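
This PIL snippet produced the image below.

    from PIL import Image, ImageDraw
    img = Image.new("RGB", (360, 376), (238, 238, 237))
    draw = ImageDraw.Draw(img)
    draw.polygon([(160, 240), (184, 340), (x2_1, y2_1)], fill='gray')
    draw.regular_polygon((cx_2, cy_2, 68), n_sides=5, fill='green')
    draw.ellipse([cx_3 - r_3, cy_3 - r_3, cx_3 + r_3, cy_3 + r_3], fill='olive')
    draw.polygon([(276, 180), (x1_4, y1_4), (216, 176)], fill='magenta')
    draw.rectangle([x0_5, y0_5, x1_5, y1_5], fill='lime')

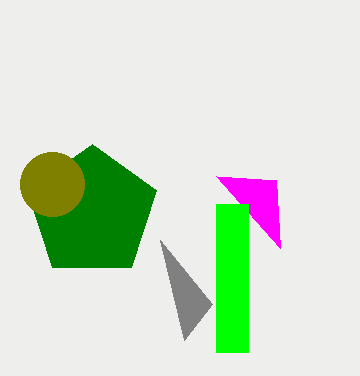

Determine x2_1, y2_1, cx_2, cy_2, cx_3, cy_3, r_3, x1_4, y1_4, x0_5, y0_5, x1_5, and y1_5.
x2_1 = 212, y2_1 = 304, cx_2 = 92, cy_2 = 212, cx_3 = 52, cy_3 = 184, r_3 = 32, x1_4 = 280, y1_4 = 248, x0_5 = 216, y0_5 = 204, x1_5 = 248, y1_5 = 352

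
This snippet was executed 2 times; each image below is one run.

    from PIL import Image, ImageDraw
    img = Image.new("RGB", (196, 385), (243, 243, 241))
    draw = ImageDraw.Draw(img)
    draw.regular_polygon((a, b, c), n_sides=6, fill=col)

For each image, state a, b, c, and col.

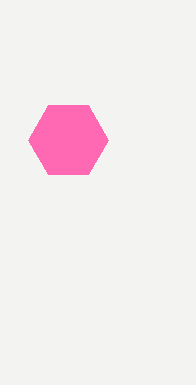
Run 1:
a = 68; b = 140; c = 40; col = 'hotpink'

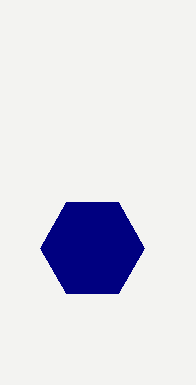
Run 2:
a = 92, b = 248, c = 52, col = 'navy'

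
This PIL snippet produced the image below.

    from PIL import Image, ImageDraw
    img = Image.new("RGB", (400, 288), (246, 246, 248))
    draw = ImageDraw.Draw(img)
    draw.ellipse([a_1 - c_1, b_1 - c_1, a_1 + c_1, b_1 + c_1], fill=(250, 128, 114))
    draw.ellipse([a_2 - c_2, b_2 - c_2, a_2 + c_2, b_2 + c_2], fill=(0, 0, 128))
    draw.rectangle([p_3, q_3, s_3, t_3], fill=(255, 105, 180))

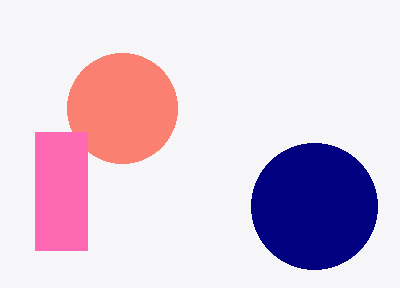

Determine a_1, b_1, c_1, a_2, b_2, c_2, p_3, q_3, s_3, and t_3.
a_1 = 122
b_1 = 108
c_1 = 55
a_2 = 314
b_2 = 206
c_2 = 63
p_3 = 35
q_3 = 132
s_3 = 87
t_3 = 250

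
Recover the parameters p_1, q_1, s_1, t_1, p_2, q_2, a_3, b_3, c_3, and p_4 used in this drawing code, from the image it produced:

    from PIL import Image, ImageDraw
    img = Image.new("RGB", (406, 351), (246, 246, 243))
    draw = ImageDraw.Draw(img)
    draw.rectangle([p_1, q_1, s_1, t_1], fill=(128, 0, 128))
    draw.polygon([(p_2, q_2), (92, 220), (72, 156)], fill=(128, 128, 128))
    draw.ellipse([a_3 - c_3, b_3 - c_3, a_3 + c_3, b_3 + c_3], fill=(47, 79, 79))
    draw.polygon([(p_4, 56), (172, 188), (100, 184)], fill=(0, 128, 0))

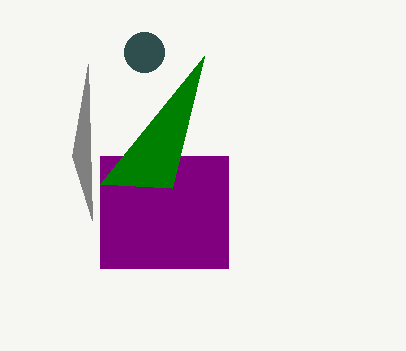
p_1 = 100
q_1 = 156
s_1 = 228
t_1 = 268
p_2 = 88
q_2 = 64
a_3 = 144
b_3 = 52
c_3 = 20
p_4 = 204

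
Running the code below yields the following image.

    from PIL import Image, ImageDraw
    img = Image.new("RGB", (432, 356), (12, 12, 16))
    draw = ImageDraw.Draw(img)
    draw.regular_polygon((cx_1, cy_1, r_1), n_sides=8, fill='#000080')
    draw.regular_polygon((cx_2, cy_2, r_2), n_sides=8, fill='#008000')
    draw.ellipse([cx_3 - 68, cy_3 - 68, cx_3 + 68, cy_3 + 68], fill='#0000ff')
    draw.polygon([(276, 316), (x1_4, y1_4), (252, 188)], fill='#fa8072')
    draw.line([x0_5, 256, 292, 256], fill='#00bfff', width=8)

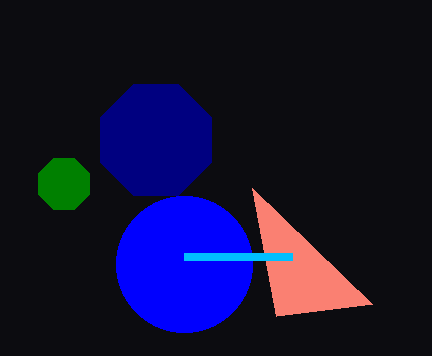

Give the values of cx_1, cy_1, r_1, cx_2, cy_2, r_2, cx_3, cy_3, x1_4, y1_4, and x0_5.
cx_1 = 156; cy_1 = 140; r_1 = 60; cx_2 = 64; cy_2 = 184; r_2 = 28; cx_3 = 184; cy_3 = 264; x1_4 = 372; y1_4 = 304; x0_5 = 184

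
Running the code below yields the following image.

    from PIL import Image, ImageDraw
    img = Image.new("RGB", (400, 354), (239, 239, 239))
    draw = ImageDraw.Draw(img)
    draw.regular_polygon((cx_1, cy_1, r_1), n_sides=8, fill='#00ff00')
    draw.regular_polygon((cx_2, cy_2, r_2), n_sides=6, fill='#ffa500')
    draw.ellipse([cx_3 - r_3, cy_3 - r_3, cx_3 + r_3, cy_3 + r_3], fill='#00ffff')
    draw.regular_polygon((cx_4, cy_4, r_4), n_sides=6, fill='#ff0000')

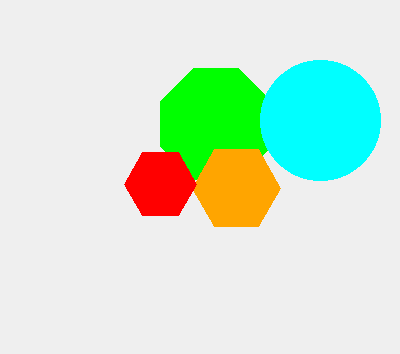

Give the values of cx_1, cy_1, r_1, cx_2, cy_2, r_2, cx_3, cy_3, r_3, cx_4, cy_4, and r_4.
cx_1 = 216, cy_1 = 124, r_1 = 60, cx_2 = 236, cy_2 = 188, r_2 = 44, cx_3 = 320, cy_3 = 120, r_3 = 60, cx_4 = 160, cy_4 = 184, r_4 = 36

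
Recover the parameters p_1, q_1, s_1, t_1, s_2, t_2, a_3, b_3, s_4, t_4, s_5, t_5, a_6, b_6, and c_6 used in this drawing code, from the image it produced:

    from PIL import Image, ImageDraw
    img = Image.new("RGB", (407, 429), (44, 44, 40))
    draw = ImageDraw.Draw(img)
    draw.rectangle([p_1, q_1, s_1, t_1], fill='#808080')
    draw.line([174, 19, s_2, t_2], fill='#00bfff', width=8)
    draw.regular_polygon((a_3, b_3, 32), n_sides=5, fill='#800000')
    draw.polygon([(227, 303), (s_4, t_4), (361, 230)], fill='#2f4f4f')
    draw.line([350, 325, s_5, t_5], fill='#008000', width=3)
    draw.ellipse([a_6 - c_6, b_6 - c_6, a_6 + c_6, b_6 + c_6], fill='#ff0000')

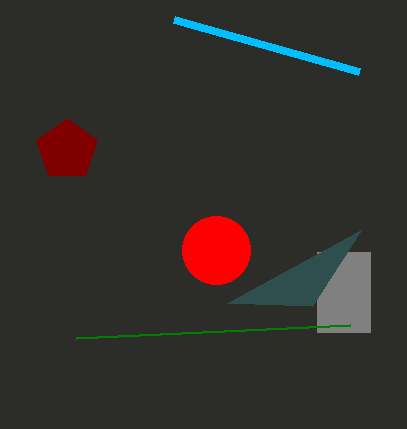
p_1 = 317, q_1 = 252, s_1 = 370, t_1 = 332, s_2 = 359, t_2 = 71, a_3 = 67, b_3 = 150, s_4 = 312, t_4 = 306, s_5 = 76, t_5 = 338, a_6 = 216, b_6 = 250, c_6 = 34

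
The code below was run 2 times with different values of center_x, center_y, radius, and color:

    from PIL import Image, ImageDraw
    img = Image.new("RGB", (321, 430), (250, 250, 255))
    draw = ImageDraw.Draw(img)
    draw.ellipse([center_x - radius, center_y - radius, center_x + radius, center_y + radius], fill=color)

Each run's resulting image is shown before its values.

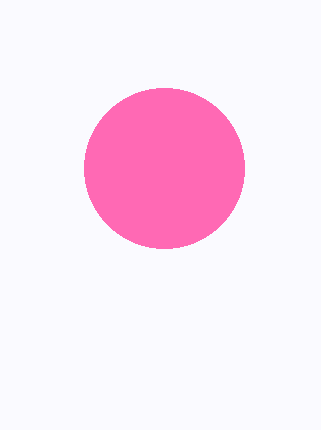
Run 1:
center_x = 164; center_y = 168; radius = 80; color = 'hotpink'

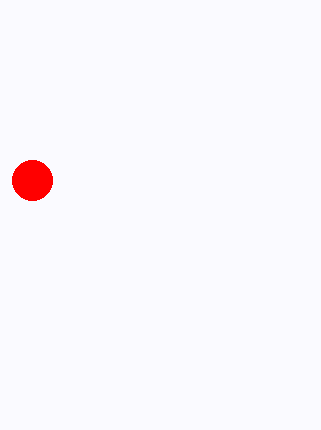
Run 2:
center_x = 32
center_y = 180
radius = 20
color = 'red'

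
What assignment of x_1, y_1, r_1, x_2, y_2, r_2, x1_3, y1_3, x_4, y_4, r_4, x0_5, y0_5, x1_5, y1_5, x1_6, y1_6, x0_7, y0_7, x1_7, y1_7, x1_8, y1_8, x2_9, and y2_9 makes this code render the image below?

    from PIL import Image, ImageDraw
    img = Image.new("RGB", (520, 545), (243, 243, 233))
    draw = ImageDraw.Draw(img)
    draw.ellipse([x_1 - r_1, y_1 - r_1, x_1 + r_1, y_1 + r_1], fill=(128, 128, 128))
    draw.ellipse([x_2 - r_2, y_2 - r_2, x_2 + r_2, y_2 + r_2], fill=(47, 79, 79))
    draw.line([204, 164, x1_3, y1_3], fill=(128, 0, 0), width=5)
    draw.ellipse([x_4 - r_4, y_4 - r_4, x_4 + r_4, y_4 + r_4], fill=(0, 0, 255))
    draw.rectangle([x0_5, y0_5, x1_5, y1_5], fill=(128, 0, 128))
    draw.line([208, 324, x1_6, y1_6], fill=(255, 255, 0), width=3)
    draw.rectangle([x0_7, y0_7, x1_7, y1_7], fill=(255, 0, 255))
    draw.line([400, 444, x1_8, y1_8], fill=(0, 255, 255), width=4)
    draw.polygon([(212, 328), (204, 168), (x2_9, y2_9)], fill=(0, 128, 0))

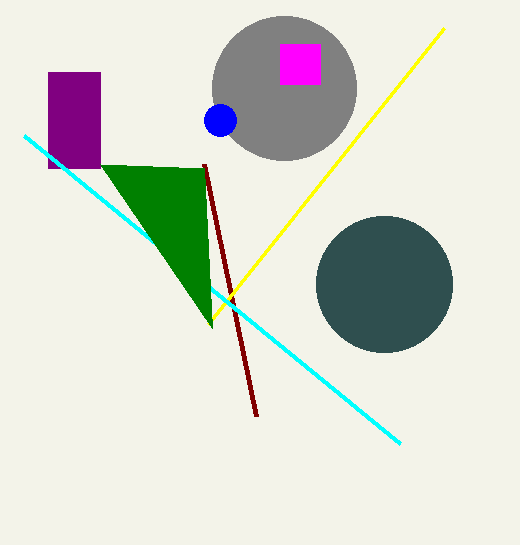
x_1 = 284; y_1 = 88; r_1 = 72; x_2 = 384; y_2 = 284; r_2 = 68; x1_3 = 256; y1_3 = 416; x_4 = 220; y_4 = 120; r_4 = 16; x0_5 = 48; y0_5 = 72; x1_5 = 100; y1_5 = 168; x1_6 = 444; y1_6 = 28; x0_7 = 280; y0_7 = 44; x1_7 = 320; y1_7 = 84; x1_8 = 24; y1_8 = 136; x2_9 = 100; y2_9 = 164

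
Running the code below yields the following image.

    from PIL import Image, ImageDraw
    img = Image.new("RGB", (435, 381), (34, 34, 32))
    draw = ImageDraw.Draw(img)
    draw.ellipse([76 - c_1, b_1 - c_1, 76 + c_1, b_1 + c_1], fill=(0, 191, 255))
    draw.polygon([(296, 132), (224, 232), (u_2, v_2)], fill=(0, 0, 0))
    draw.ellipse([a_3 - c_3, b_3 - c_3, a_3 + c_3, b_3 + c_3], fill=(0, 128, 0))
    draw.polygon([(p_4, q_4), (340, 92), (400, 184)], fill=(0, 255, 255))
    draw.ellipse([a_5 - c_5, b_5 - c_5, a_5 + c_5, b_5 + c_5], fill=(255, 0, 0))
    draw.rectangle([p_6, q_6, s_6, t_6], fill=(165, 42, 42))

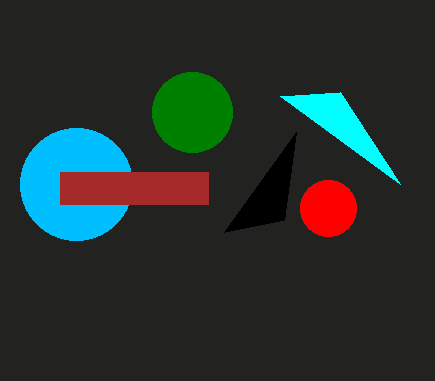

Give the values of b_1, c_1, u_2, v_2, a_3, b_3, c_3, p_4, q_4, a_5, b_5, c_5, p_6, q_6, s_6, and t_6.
b_1 = 184
c_1 = 56
u_2 = 284
v_2 = 220
a_3 = 192
b_3 = 112
c_3 = 40
p_4 = 280
q_4 = 96
a_5 = 328
b_5 = 208
c_5 = 28
p_6 = 60
q_6 = 172
s_6 = 208
t_6 = 204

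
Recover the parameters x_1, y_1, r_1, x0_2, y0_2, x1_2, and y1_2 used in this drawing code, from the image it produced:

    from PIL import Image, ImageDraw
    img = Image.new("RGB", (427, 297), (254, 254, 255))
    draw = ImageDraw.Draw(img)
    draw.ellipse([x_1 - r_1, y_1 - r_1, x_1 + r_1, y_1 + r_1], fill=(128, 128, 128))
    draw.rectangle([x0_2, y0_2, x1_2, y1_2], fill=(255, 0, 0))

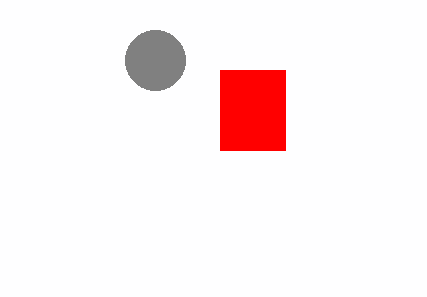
x_1 = 155, y_1 = 60, r_1 = 30, x0_2 = 220, y0_2 = 70, x1_2 = 285, y1_2 = 150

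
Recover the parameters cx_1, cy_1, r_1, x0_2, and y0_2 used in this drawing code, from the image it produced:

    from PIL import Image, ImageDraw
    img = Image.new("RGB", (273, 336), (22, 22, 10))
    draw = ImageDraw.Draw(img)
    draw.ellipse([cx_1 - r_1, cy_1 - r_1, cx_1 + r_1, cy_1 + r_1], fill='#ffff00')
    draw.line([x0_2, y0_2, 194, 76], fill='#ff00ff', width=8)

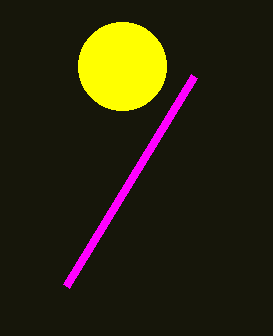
cx_1 = 122; cy_1 = 66; r_1 = 44; x0_2 = 66; y0_2 = 286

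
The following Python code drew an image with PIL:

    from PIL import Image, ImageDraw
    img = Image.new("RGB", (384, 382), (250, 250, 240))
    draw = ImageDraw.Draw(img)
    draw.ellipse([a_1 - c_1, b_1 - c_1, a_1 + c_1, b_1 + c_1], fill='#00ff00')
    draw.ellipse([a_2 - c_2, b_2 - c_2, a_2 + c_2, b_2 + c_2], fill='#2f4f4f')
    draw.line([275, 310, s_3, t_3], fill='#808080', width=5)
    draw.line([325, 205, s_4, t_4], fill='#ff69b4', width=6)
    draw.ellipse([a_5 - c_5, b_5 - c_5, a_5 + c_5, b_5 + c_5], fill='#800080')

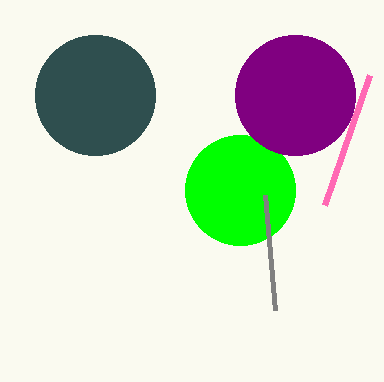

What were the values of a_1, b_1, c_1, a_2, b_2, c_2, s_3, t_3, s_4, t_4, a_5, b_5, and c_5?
a_1 = 240
b_1 = 190
c_1 = 55
a_2 = 95
b_2 = 95
c_2 = 60
s_3 = 265
t_3 = 195
s_4 = 370
t_4 = 75
a_5 = 295
b_5 = 95
c_5 = 60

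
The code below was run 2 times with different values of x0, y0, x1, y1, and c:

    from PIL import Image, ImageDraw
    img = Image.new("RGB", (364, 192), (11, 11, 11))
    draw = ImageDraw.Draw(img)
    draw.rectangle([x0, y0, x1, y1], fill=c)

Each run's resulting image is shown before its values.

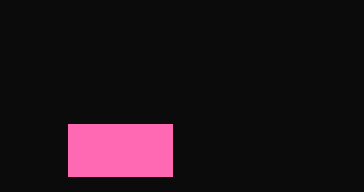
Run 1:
x0 = 68
y0 = 124
x1 = 172
y1 = 176
c = 'hotpink'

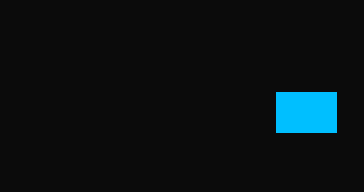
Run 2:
x0 = 276
y0 = 92
x1 = 336
y1 = 132
c = 'deepskyblue'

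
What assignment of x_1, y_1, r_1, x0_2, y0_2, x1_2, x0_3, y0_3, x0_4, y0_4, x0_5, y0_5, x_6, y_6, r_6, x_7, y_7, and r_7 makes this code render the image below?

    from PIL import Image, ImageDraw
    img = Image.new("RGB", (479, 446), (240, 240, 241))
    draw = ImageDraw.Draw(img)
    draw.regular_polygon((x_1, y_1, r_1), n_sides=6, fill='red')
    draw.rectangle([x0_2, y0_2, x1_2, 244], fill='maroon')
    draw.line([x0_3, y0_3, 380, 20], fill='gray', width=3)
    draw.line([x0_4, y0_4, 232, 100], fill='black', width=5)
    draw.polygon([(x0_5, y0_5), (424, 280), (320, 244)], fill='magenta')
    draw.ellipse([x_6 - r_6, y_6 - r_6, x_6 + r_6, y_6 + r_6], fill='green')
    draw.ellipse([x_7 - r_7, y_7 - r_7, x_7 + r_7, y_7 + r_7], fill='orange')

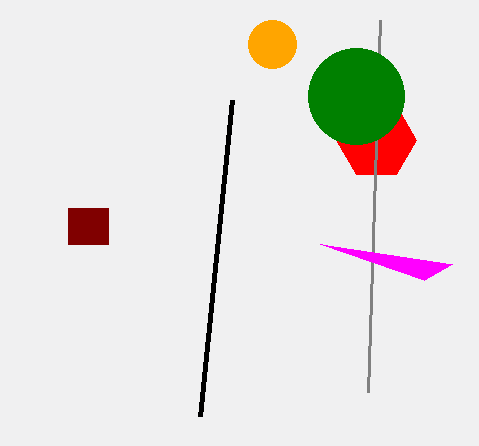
x_1 = 376, y_1 = 140, r_1 = 40, x0_2 = 68, y0_2 = 208, x1_2 = 108, x0_3 = 368, y0_3 = 392, x0_4 = 200, y0_4 = 416, x0_5 = 452, y0_5 = 264, x_6 = 356, y_6 = 96, r_6 = 48, x_7 = 272, y_7 = 44, r_7 = 24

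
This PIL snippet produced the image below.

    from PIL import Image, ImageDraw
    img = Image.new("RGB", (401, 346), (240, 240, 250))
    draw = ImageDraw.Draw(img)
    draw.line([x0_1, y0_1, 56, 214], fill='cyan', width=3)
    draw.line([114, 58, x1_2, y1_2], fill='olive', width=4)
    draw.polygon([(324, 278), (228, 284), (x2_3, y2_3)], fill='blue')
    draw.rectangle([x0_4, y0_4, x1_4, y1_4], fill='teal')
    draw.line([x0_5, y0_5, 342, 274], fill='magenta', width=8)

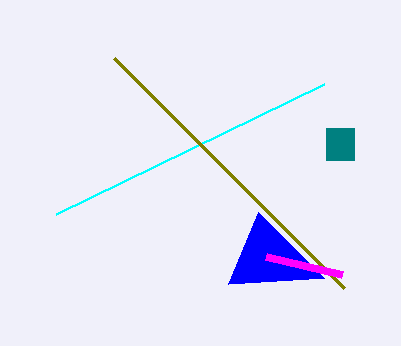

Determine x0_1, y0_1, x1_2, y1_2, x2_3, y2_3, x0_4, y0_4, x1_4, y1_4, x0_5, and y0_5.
x0_1 = 324
y0_1 = 84
x1_2 = 344
y1_2 = 288
x2_3 = 258
y2_3 = 212
x0_4 = 326
y0_4 = 128
x1_4 = 354
y1_4 = 160
x0_5 = 266
y0_5 = 256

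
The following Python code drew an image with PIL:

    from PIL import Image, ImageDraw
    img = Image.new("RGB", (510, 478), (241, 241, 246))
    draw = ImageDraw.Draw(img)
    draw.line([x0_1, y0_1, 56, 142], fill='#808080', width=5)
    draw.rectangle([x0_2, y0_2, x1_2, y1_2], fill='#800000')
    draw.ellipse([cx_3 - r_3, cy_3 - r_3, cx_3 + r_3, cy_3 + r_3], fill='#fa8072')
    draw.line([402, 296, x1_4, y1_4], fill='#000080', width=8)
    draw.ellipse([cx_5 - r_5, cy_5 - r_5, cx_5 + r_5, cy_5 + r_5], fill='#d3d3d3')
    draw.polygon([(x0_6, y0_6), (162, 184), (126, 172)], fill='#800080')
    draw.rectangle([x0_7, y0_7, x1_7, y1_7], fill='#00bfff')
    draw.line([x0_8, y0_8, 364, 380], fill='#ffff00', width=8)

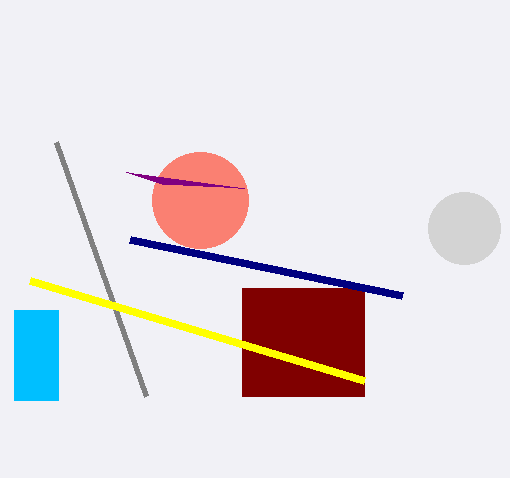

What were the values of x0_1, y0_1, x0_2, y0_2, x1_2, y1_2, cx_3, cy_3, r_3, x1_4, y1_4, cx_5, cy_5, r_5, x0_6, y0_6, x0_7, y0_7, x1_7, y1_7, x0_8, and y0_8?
x0_1 = 146; y0_1 = 396; x0_2 = 242; y0_2 = 288; x1_2 = 364; y1_2 = 396; cx_3 = 200; cy_3 = 200; r_3 = 48; x1_4 = 130; y1_4 = 240; cx_5 = 464; cy_5 = 228; r_5 = 36; x0_6 = 244; y0_6 = 188; x0_7 = 14; y0_7 = 310; x1_7 = 58; y1_7 = 400; x0_8 = 30; y0_8 = 280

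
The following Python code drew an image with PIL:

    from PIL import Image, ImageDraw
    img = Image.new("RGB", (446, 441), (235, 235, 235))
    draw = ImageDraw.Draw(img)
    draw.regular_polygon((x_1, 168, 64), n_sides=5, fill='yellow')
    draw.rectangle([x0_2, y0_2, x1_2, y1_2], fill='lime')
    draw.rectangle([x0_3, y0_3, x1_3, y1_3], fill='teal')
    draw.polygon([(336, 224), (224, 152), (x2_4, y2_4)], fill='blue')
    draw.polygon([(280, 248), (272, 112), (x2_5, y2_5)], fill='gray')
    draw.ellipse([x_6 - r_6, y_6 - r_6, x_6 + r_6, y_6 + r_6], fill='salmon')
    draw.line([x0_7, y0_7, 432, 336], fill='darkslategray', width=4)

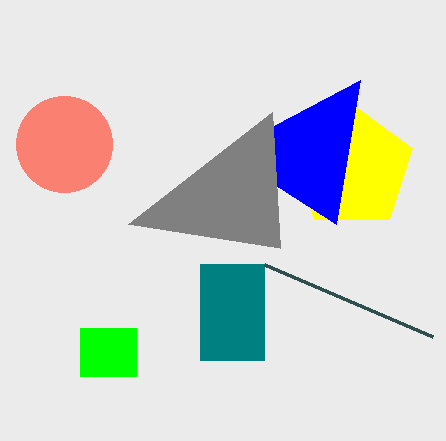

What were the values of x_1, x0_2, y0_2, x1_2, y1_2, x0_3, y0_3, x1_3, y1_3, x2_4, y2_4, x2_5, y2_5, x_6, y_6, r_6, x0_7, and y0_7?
x_1 = 352; x0_2 = 80; y0_2 = 328; x1_2 = 136; y1_2 = 376; x0_3 = 200; y0_3 = 264; x1_3 = 264; y1_3 = 360; x2_4 = 360; y2_4 = 80; x2_5 = 128; y2_5 = 224; x_6 = 64; y_6 = 144; r_6 = 48; x0_7 = 264; y0_7 = 264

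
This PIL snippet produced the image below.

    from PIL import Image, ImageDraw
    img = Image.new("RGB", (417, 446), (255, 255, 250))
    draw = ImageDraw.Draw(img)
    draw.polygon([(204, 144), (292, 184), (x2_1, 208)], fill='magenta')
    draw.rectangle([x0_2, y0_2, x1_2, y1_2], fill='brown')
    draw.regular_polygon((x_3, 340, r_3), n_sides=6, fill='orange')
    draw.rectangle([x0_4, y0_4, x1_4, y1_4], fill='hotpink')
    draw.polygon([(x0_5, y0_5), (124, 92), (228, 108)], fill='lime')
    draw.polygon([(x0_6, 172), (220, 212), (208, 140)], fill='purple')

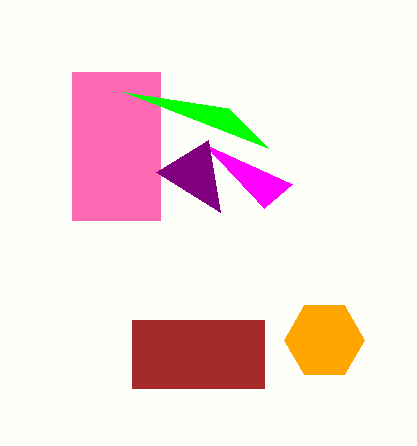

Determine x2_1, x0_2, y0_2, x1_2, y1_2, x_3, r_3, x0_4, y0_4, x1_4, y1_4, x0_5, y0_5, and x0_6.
x2_1 = 264; x0_2 = 132; y0_2 = 320; x1_2 = 264; y1_2 = 388; x_3 = 324; r_3 = 40; x0_4 = 72; y0_4 = 72; x1_4 = 160; y1_4 = 220; x0_5 = 268; y0_5 = 148; x0_6 = 156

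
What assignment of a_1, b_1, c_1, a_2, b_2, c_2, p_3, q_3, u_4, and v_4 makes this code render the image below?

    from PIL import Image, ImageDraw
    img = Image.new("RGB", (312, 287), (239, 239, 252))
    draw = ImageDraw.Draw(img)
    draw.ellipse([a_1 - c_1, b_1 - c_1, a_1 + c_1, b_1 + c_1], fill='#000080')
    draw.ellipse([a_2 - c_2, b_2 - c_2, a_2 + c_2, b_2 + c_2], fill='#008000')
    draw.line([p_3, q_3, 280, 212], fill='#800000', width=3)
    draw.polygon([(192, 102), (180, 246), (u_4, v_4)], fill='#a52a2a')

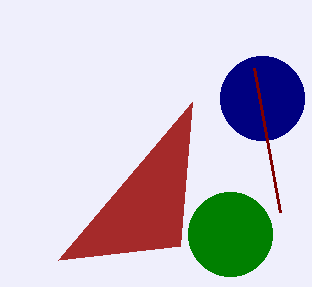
a_1 = 262; b_1 = 98; c_1 = 42; a_2 = 230; b_2 = 234; c_2 = 42; p_3 = 254; q_3 = 68; u_4 = 58; v_4 = 260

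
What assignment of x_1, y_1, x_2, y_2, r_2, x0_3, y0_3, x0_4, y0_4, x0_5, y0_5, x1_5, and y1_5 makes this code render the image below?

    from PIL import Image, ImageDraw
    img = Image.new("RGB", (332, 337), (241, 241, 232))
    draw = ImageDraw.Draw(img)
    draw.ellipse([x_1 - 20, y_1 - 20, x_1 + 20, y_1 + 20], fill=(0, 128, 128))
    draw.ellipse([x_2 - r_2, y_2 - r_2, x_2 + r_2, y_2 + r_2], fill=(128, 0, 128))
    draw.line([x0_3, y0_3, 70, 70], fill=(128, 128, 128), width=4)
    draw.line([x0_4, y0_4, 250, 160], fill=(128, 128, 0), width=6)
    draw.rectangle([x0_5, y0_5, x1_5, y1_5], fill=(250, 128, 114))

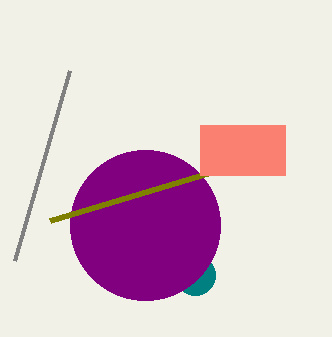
x_1 = 195, y_1 = 275, x_2 = 145, y_2 = 225, r_2 = 75, x0_3 = 15, y0_3 = 260, x0_4 = 50, y0_4 = 220, x0_5 = 200, y0_5 = 125, x1_5 = 285, y1_5 = 175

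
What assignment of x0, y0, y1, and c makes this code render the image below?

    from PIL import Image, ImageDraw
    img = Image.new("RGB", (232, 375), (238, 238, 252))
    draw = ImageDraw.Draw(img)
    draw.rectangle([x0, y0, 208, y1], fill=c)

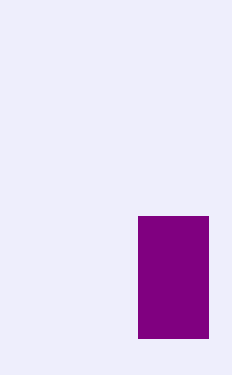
x0 = 138
y0 = 216
y1 = 338
c = 'purple'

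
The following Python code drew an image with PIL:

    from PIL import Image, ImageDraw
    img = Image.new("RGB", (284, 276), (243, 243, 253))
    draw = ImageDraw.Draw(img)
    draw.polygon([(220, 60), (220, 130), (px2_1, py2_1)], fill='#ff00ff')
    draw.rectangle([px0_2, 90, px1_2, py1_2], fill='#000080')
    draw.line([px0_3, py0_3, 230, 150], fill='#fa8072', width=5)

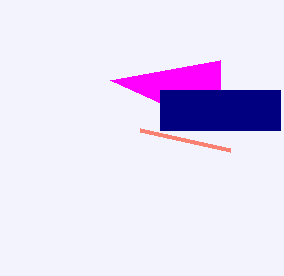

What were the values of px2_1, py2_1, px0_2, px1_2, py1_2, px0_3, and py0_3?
px2_1 = 110
py2_1 = 80
px0_2 = 160
px1_2 = 280
py1_2 = 130
px0_3 = 140
py0_3 = 130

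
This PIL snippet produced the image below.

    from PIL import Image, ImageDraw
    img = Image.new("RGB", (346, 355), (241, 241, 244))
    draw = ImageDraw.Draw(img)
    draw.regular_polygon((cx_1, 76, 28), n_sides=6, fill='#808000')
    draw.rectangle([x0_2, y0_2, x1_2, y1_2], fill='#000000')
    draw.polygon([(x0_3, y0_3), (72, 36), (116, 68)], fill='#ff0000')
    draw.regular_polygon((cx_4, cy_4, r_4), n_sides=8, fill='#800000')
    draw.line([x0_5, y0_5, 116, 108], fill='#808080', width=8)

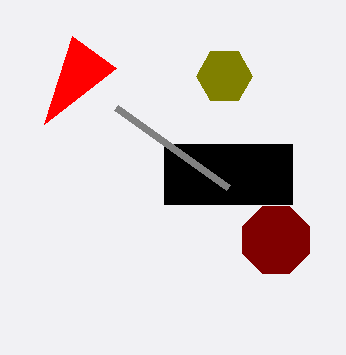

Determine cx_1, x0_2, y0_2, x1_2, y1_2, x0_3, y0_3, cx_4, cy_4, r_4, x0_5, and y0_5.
cx_1 = 224; x0_2 = 164; y0_2 = 144; x1_2 = 292; y1_2 = 204; x0_3 = 44; y0_3 = 124; cx_4 = 276; cy_4 = 240; r_4 = 36; x0_5 = 228; y0_5 = 188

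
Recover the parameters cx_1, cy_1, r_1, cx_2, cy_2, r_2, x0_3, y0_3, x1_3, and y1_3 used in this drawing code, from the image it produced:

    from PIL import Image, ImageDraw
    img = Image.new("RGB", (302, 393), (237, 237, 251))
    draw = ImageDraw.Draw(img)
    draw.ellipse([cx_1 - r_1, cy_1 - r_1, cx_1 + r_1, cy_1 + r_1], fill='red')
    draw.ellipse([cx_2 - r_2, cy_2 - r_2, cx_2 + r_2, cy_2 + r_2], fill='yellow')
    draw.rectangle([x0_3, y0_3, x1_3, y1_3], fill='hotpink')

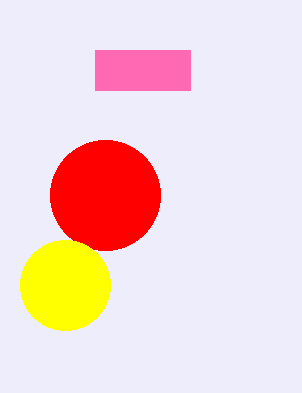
cx_1 = 105
cy_1 = 195
r_1 = 55
cx_2 = 65
cy_2 = 285
r_2 = 45
x0_3 = 95
y0_3 = 50
x1_3 = 190
y1_3 = 90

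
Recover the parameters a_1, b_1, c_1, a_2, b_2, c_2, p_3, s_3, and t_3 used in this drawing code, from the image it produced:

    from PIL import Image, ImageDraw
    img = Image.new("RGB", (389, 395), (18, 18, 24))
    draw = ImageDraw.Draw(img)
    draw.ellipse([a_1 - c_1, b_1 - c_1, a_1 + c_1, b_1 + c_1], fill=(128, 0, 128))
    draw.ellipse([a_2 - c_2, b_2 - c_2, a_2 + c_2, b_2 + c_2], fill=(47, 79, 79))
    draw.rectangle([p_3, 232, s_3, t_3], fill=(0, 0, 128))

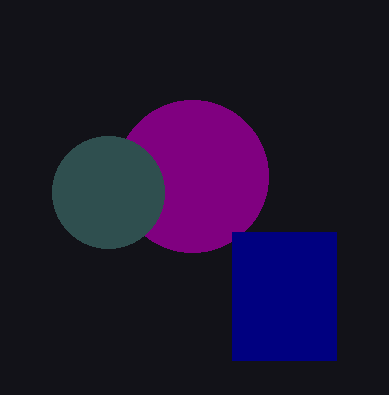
a_1 = 192; b_1 = 176; c_1 = 76; a_2 = 108; b_2 = 192; c_2 = 56; p_3 = 232; s_3 = 336; t_3 = 360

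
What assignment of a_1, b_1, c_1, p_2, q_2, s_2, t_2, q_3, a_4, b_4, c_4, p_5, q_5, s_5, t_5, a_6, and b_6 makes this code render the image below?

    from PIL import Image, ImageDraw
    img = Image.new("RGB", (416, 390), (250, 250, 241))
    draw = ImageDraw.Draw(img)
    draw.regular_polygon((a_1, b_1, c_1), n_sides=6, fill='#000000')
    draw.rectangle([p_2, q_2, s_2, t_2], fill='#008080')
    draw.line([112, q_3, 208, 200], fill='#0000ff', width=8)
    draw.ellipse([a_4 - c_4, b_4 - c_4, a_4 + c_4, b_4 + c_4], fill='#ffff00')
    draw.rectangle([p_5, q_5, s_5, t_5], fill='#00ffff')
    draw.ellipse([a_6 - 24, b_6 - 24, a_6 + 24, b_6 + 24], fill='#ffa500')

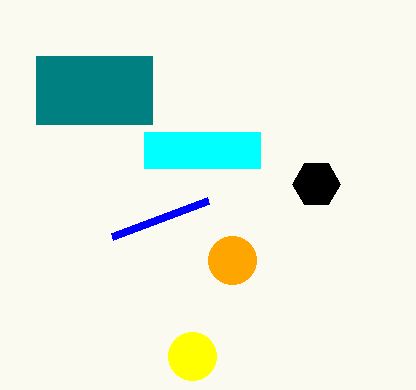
a_1 = 316
b_1 = 184
c_1 = 24
p_2 = 36
q_2 = 56
s_2 = 152
t_2 = 124
q_3 = 236
a_4 = 192
b_4 = 356
c_4 = 24
p_5 = 144
q_5 = 132
s_5 = 260
t_5 = 168
a_6 = 232
b_6 = 260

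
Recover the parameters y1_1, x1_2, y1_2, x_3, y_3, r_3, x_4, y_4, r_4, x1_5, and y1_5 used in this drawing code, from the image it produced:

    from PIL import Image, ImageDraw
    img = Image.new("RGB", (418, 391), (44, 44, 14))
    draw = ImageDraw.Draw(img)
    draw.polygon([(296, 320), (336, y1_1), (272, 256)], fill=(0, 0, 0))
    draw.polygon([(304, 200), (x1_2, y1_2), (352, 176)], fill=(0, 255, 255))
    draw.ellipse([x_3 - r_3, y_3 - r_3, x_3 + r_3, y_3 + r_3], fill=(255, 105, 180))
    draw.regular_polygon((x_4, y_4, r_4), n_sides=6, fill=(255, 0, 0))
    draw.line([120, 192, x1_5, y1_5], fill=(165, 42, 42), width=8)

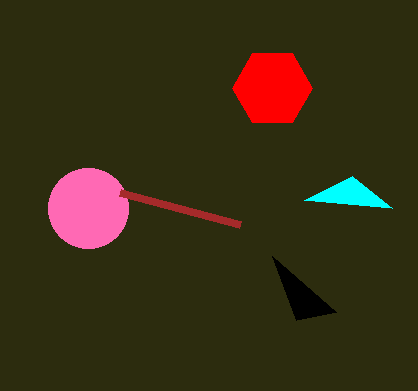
y1_1 = 312, x1_2 = 392, y1_2 = 208, x_3 = 88, y_3 = 208, r_3 = 40, x_4 = 272, y_4 = 88, r_4 = 40, x1_5 = 240, y1_5 = 224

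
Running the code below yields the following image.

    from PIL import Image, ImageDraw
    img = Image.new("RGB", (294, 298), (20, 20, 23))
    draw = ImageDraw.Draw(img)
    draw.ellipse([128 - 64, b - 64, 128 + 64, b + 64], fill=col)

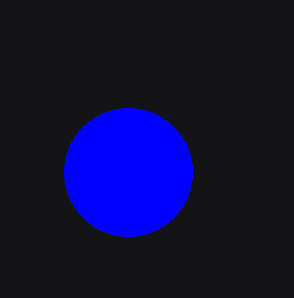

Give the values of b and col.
b = 172, col = 'blue'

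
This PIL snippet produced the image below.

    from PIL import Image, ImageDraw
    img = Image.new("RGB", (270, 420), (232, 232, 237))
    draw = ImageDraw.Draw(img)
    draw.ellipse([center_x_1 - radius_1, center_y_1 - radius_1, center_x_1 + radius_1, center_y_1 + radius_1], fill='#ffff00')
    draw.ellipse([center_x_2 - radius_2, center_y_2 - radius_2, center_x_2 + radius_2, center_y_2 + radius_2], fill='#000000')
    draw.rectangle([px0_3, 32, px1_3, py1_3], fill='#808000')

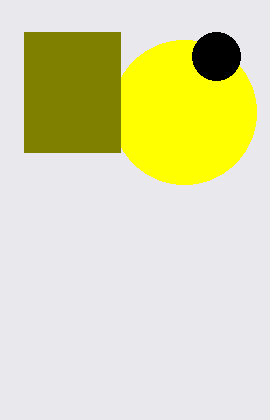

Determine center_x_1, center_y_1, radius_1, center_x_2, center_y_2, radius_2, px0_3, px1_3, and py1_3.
center_x_1 = 184
center_y_1 = 112
radius_1 = 72
center_x_2 = 216
center_y_2 = 56
radius_2 = 24
px0_3 = 24
px1_3 = 120
py1_3 = 152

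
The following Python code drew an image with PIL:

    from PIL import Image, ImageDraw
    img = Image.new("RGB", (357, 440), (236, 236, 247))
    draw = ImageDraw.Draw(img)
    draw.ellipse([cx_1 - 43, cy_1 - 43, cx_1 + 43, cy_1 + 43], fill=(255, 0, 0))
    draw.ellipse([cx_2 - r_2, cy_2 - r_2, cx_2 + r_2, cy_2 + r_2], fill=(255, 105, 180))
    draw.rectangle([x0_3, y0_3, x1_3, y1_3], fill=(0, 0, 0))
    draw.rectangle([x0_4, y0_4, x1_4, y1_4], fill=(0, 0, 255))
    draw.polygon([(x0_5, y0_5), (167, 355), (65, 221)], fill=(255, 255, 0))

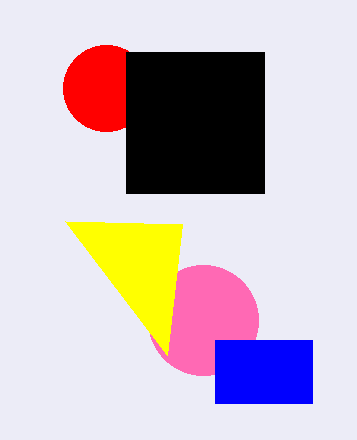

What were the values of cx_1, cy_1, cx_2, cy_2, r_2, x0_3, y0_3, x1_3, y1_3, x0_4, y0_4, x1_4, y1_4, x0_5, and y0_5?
cx_1 = 106
cy_1 = 88
cx_2 = 203
cy_2 = 320
r_2 = 55
x0_3 = 126
y0_3 = 52
x1_3 = 264
y1_3 = 193
x0_4 = 215
y0_4 = 340
x1_4 = 312
y1_4 = 403
x0_5 = 182
y0_5 = 224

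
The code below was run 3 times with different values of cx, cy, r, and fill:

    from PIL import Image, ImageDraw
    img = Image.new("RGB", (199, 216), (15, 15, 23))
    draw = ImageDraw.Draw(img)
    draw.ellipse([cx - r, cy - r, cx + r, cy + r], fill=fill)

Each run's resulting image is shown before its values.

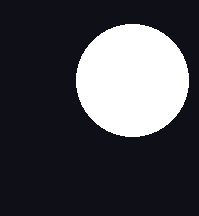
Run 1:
cx = 132
cy = 80
r = 56
fill = 'white'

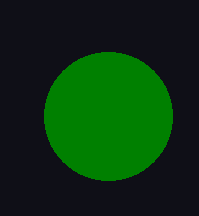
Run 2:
cx = 108
cy = 116
r = 64
fill = 'green'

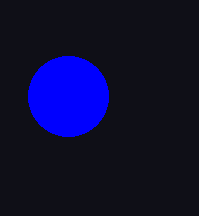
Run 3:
cx = 68, cy = 96, r = 40, fill = 'blue'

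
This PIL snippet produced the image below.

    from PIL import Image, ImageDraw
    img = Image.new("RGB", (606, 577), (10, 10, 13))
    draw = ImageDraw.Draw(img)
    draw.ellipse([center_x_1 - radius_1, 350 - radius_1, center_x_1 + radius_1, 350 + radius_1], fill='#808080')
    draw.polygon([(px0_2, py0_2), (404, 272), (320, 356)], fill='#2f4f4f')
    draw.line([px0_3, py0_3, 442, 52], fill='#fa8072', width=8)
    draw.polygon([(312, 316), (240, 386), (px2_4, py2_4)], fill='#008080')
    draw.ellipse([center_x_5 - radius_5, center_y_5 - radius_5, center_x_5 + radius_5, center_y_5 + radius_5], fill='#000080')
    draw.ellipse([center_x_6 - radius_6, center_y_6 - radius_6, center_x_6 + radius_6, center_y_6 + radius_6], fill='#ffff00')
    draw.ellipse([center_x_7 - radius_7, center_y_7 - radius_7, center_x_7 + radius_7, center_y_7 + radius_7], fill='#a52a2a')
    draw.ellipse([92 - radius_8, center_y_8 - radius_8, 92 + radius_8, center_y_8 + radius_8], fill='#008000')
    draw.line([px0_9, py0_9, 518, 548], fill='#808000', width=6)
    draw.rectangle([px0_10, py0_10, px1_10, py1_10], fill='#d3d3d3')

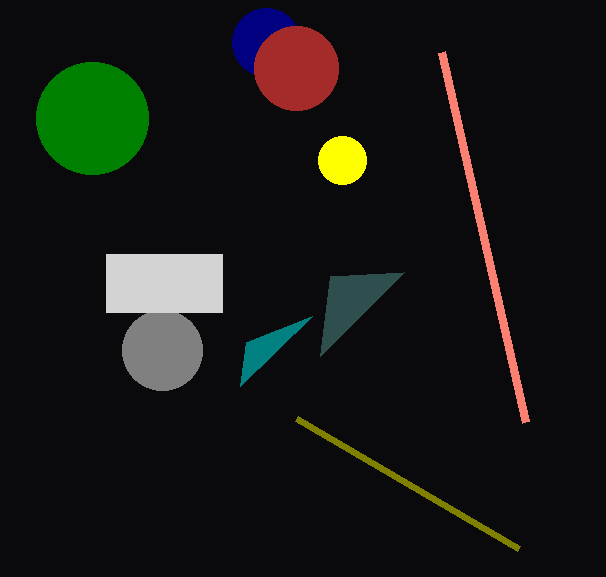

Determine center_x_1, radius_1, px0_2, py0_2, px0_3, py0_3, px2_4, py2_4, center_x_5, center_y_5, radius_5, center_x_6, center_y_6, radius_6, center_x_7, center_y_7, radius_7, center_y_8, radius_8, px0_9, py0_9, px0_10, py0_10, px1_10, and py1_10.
center_x_1 = 162; radius_1 = 40; px0_2 = 330; py0_2 = 276; px0_3 = 526; py0_3 = 422; px2_4 = 246; py2_4 = 342; center_x_5 = 266; center_y_5 = 42; radius_5 = 34; center_x_6 = 342; center_y_6 = 160; radius_6 = 24; center_x_7 = 296; center_y_7 = 68; radius_7 = 42; center_y_8 = 118; radius_8 = 56; px0_9 = 296; py0_9 = 418; px0_10 = 106; py0_10 = 254; px1_10 = 222; py1_10 = 312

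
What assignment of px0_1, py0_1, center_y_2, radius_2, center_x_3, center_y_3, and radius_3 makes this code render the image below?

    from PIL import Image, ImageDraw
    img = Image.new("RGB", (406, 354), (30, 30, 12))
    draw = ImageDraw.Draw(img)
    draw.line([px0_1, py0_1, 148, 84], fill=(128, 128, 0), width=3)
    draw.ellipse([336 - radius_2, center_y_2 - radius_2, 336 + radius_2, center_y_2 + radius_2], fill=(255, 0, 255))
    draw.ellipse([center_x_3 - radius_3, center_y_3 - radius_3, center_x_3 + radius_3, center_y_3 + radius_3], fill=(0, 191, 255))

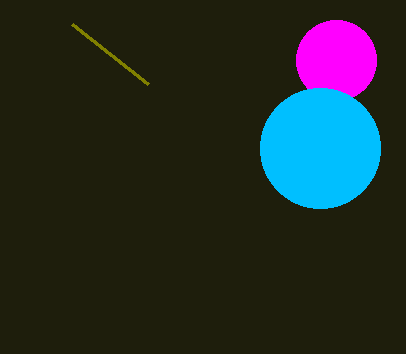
px0_1 = 72
py0_1 = 24
center_y_2 = 60
radius_2 = 40
center_x_3 = 320
center_y_3 = 148
radius_3 = 60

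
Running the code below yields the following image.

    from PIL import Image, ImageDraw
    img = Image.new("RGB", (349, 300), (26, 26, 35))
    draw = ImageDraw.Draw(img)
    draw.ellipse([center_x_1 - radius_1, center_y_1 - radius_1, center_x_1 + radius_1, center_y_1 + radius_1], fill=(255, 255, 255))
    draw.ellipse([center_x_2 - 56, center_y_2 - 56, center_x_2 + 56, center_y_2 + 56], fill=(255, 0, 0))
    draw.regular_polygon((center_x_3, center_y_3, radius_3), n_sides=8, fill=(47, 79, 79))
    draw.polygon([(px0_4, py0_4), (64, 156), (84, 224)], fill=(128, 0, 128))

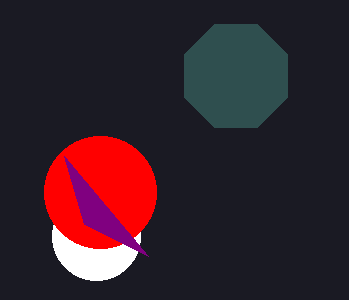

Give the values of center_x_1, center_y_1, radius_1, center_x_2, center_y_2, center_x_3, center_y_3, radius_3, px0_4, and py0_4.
center_x_1 = 96; center_y_1 = 236; radius_1 = 44; center_x_2 = 100; center_y_2 = 192; center_x_3 = 236; center_y_3 = 76; radius_3 = 56; px0_4 = 148; py0_4 = 256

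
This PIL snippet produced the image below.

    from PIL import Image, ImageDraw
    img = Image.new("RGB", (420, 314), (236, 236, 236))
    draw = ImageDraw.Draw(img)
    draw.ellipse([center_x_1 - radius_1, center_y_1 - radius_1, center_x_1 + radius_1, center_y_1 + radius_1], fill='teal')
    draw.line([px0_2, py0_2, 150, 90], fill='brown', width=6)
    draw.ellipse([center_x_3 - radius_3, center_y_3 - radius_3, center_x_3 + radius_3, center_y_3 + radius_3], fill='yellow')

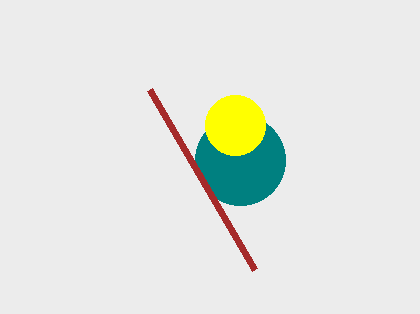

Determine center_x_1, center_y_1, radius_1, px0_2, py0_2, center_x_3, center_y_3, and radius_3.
center_x_1 = 240
center_y_1 = 160
radius_1 = 45
px0_2 = 255
py0_2 = 270
center_x_3 = 235
center_y_3 = 125
radius_3 = 30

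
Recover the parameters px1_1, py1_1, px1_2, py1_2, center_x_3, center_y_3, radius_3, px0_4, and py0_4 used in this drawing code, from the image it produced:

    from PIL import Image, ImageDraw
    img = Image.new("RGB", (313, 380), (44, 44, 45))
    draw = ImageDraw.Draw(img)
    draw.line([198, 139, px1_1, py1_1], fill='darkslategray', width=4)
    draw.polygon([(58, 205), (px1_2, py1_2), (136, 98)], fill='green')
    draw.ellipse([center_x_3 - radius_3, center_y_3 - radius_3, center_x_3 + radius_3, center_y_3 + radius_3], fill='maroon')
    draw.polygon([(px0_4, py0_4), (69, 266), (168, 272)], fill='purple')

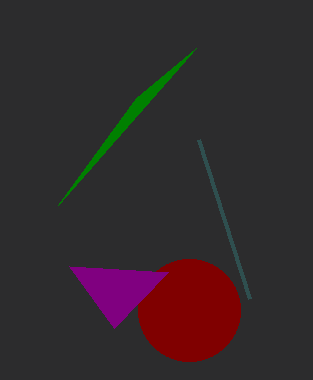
px1_1 = 249; py1_1 = 298; px1_2 = 196; py1_2 = 48; center_x_3 = 189; center_y_3 = 310; radius_3 = 51; px0_4 = 114; py0_4 = 328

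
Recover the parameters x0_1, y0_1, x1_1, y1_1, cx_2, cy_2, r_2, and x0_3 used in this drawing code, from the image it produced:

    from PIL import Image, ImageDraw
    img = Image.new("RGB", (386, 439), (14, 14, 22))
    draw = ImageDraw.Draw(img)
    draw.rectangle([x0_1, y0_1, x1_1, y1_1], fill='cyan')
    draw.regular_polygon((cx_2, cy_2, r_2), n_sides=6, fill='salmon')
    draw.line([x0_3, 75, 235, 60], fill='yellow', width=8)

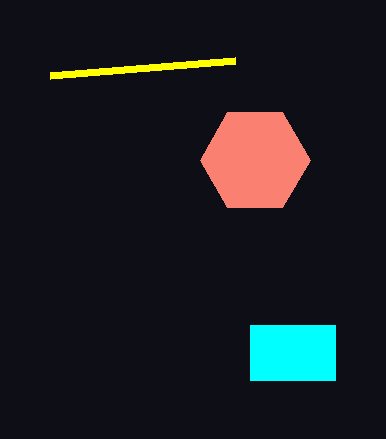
x0_1 = 250
y0_1 = 325
x1_1 = 335
y1_1 = 380
cx_2 = 255
cy_2 = 160
r_2 = 55
x0_3 = 50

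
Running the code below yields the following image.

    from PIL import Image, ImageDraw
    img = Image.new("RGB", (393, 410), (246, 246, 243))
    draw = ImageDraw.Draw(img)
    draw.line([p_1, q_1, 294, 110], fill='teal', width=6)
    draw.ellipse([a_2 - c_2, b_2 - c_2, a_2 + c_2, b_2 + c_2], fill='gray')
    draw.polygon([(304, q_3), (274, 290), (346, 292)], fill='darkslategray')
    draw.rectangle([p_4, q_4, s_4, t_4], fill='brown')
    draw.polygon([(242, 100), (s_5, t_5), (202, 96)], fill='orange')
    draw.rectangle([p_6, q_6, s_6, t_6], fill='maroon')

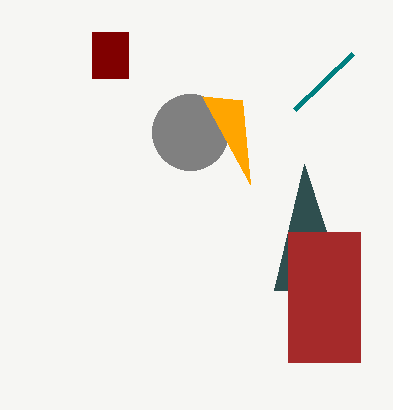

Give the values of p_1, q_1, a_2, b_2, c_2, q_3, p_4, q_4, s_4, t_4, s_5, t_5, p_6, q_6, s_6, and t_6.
p_1 = 352, q_1 = 54, a_2 = 190, b_2 = 132, c_2 = 38, q_3 = 164, p_4 = 288, q_4 = 232, s_4 = 360, t_4 = 362, s_5 = 250, t_5 = 184, p_6 = 92, q_6 = 32, s_6 = 128, t_6 = 78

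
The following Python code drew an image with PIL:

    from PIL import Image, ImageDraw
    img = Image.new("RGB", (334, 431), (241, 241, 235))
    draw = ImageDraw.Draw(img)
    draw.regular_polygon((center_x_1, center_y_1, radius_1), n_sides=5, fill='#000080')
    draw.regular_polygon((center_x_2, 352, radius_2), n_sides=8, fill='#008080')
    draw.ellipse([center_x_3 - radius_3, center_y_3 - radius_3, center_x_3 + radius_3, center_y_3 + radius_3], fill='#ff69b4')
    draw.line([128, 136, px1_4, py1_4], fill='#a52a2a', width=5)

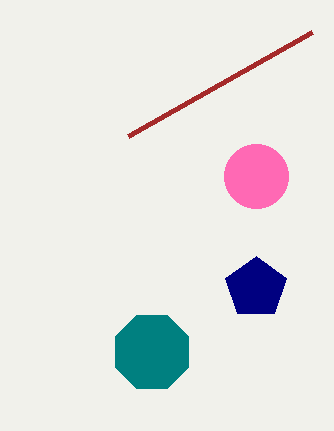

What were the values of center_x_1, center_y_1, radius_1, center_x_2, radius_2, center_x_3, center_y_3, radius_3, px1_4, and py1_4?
center_x_1 = 256, center_y_1 = 288, radius_1 = 32, center_x_2 = 152, radius_2 = 40, center_x_3 = 256, center_y_3 = 176, radius_3 = 32, px1_4 = 312, py1_4 = 32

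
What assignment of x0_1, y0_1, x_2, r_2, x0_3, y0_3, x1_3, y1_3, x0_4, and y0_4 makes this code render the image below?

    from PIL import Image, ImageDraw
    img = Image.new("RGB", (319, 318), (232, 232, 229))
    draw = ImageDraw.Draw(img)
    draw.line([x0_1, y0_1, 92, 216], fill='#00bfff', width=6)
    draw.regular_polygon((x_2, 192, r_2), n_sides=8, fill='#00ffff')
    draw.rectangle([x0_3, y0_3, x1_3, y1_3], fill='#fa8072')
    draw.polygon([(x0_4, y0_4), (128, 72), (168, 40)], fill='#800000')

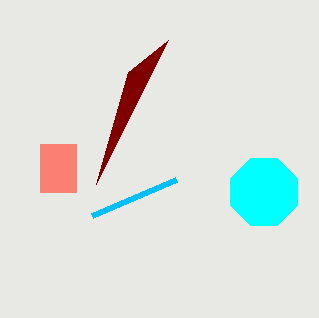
x0_1 = 176, y0_1 = 180, x_2 = 264, r_2 = 36, x0_3 = 40, y0_3 = 144, x1_3 = 76, y1_3 = 192, x0_4 = 96, y0_4 = 184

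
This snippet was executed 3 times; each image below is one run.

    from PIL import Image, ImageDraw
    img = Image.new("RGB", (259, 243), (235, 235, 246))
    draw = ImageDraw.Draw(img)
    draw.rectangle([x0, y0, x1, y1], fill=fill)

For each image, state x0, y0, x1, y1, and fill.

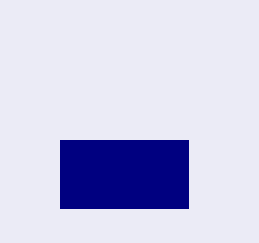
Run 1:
x0 = 60; y0 = 140; x1 = 188; y1 = 208; fill = 'navy'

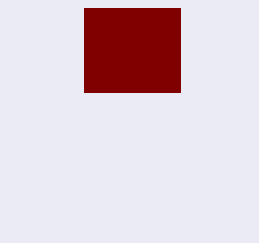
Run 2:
x0 = 84; y0 = 8; x1 = 180; y1 = 92; fill = 'maroon'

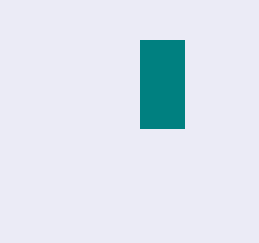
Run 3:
x0 = 140; y0 = 40; x1 = 184; y1 = 128; fill = 'teal'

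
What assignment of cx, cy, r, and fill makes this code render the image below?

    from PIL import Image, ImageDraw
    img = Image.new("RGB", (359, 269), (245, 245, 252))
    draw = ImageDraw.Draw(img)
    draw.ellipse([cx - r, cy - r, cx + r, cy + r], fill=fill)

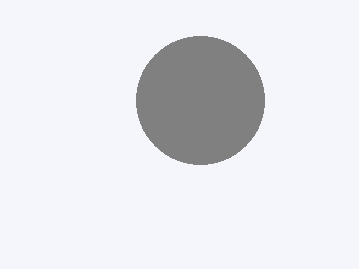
cx = 200
cy = 100
r = 64
fill = 'gray'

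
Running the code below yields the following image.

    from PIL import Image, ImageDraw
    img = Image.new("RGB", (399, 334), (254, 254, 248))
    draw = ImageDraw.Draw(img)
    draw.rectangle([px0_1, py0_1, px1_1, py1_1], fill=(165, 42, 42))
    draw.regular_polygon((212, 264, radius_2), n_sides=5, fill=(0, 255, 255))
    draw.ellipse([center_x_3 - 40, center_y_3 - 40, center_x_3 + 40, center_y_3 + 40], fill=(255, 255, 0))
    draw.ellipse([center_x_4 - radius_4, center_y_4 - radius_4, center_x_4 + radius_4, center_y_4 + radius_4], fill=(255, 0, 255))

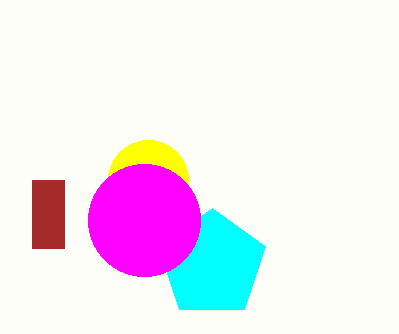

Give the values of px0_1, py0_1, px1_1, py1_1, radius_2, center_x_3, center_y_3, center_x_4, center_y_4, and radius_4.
px0_1 = 32
py0_1 = 180
px1_1 = 64
py1_1 = 248
radius_2 = 56
center_x_3 = 148
center_y_3 = 180
center_x_4 = 144
center_y_4 = 220
radius_4 = 56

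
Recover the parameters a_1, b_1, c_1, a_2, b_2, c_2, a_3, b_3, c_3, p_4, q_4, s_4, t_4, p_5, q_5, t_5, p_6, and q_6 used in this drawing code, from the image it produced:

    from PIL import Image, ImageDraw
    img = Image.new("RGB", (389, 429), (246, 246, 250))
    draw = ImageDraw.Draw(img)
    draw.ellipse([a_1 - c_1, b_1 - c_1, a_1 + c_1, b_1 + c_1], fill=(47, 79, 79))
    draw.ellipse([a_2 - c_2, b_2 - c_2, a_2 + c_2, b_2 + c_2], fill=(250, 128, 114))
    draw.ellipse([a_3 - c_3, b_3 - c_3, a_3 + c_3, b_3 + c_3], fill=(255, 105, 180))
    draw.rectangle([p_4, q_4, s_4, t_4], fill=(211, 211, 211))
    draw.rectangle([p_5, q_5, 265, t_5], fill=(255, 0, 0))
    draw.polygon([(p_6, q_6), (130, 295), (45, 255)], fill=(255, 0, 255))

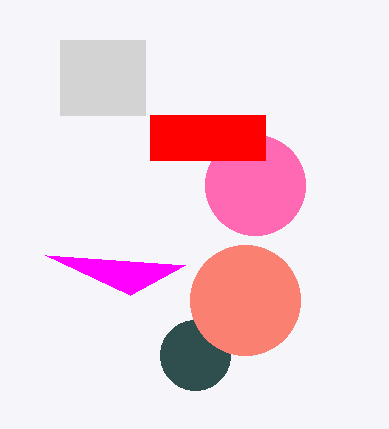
a_1 = 195, b_1 = 355, c_1 = 35, a_2 = 245, b_2 = 300, c_2 = 55, a_3 = 255, b_3 = 185, c_3 = 50, p_4 = 60, q_4 = 40, s_4 = 145, t_4 = 115, p_5 = 150, q_5 = 115, t_5 = 160, p_6 = 185, q_6 = 265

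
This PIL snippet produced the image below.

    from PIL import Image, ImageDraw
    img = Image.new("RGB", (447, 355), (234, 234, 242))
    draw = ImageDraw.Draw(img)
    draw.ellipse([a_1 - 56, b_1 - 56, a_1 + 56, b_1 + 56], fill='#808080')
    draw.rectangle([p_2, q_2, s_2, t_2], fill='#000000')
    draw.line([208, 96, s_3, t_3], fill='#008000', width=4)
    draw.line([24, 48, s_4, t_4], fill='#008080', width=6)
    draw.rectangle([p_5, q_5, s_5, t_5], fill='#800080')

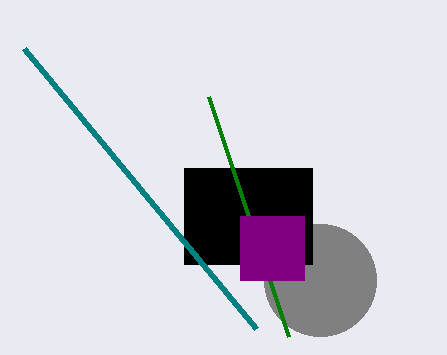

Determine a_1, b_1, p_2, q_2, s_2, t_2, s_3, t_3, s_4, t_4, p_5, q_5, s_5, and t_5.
a_1 = 320; b_1 = 280; p_2 = 184; q_2 = 168; s_2 = 312; t_2 = 264; s_3 = 288; t_3 = 336; s_4 = 256; t_4 = 328; p_5 = 240; q_5 = 216; s_5 = 304; t_5 = 280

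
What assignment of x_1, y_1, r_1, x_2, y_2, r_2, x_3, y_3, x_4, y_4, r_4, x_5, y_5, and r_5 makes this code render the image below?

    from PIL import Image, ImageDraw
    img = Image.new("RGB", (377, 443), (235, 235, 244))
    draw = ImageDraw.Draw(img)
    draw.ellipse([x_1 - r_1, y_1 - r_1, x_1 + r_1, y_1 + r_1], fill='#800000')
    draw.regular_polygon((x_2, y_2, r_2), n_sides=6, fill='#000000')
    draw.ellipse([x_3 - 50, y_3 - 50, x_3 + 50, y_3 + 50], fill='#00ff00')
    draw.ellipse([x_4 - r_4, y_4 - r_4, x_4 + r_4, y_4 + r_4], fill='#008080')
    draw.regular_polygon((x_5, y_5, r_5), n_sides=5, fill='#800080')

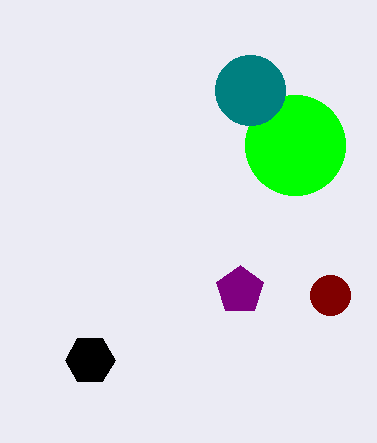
x_1 = 330; y_1 = 295; r_1 = 20; x_2 = 90; y_2 = 360; r_2 = 25; x_3 = 295; y_3 = 145; x_4 = 250; y_4 = 90; r_4 = 35; x_5 = 240; y_5 = 290; r_5 = 25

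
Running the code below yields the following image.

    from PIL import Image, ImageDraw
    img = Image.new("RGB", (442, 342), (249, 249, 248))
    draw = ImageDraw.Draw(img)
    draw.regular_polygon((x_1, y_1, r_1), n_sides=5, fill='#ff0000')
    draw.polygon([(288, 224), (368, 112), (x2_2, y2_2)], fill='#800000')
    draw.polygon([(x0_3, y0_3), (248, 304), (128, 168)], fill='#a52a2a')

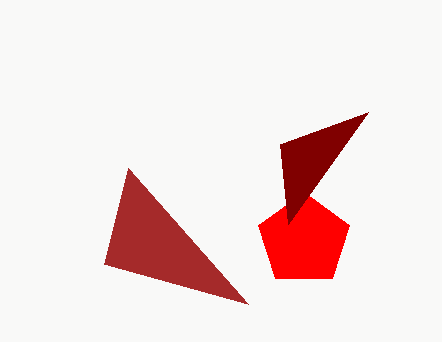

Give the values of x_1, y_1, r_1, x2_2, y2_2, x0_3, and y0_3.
x_1 = 304; y_1 = 240; r_1 = 48; x2_2 = 280; y2_2 = 144; x0_3 = 104; y0_3 = 264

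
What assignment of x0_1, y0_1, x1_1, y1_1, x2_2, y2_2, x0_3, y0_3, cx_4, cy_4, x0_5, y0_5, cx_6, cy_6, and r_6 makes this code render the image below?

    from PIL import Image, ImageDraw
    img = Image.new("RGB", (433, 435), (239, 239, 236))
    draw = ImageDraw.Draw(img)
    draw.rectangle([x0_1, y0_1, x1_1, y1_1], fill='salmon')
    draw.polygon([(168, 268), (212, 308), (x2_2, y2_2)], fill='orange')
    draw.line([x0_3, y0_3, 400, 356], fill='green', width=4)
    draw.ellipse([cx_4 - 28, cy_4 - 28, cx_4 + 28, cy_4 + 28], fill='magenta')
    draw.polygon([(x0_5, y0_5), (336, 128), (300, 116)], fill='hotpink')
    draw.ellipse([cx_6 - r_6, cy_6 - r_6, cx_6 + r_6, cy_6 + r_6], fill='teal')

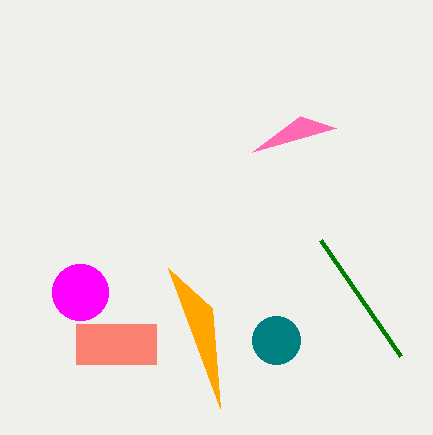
x0_1 = 76, y0_1 = 324, x1_1 = 156, y1_1 = 364, x2_2 = 220, y2_2 = 408, x0_3 = 320, y0_3 = 240, cx_4 = 80, cy_4 = 292, x0_5 = 252, y0_5 = 152, cx_6 = 276, cy_6 = 340, r_6 = 24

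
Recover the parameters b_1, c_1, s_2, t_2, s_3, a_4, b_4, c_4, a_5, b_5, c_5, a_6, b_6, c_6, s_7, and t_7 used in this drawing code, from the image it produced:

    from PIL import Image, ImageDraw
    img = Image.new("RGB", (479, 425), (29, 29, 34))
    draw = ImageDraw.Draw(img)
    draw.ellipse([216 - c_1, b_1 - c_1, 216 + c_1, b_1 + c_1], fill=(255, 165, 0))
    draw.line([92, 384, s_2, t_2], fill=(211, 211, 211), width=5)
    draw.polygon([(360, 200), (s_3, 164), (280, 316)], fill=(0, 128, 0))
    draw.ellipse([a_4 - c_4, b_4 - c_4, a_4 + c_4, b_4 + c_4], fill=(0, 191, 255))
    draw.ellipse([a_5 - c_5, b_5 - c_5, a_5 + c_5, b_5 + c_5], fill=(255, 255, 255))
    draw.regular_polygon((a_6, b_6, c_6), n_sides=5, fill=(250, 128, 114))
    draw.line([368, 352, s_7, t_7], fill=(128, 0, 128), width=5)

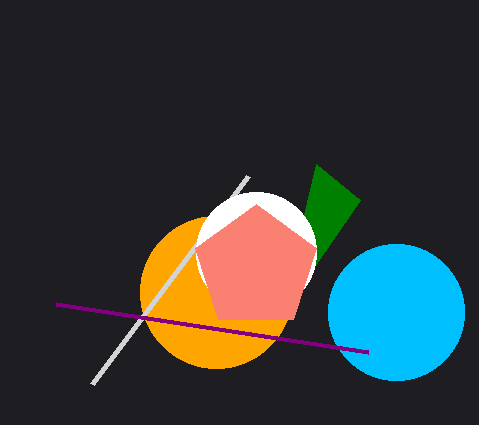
b_1 = 292; c_1 = 76; s_2 = 248; t_2 = 176; s_3 = 316; a_4 = 396; b_4 = 312; c_4 = 68; a_5 = 256; b_5 = 252; c_5 = 60; a_6 = 256; b_6 = 268; c_6 = 64; s_7 = 56; t_7 = 304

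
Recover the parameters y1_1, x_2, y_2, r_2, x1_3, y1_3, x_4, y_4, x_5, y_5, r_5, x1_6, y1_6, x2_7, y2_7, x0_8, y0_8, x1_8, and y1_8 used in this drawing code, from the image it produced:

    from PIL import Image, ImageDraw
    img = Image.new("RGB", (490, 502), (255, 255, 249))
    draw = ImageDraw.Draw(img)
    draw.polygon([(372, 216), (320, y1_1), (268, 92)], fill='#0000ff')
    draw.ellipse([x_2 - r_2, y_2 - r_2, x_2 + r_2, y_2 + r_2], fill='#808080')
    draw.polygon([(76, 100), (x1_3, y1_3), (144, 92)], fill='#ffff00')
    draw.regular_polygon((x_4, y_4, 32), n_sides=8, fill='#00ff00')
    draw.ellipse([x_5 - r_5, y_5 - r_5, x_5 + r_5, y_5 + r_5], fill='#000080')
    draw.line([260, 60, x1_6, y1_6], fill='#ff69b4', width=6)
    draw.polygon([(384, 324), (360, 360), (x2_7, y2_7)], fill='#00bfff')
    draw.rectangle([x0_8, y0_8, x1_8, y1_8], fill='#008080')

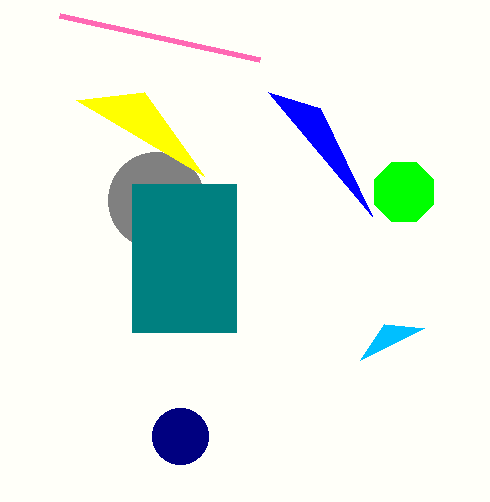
y1_1 = 108, x_2 = 156, y_2 = 200, r_2 = 48, x1_3 = 204, y1_3 = 176, x_4 = 404, y_4 = 192, x_5 = 180, y_5 = 436, r_5 = 28, x1_6 = 60, y1_6 = 16, x2_7 = 424, y2_7 = 328, x0_8 = 132, y0_8 = 184, x1_8 = 236, y1_8 = 332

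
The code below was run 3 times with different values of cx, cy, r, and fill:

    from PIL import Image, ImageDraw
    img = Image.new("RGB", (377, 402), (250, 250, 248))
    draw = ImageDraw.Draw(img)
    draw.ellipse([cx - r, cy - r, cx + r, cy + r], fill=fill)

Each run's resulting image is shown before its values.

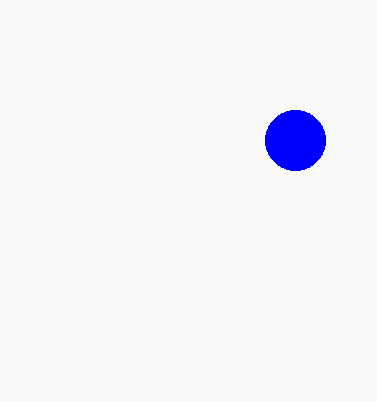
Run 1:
cx = 295, cy = 140, r = 30, fill = 'blue'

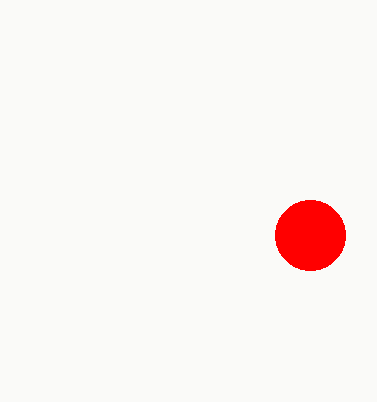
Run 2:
cx = 310; cy = 235; r = 35; fill = 'red'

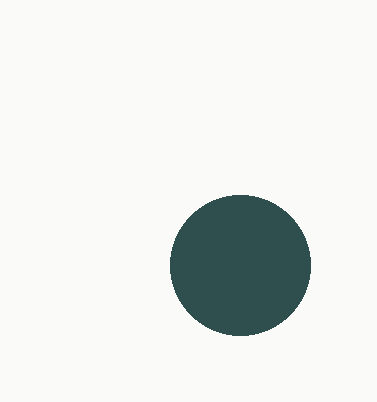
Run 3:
cx = 240
cy = 265
r = 70
fill = 'darkslategray'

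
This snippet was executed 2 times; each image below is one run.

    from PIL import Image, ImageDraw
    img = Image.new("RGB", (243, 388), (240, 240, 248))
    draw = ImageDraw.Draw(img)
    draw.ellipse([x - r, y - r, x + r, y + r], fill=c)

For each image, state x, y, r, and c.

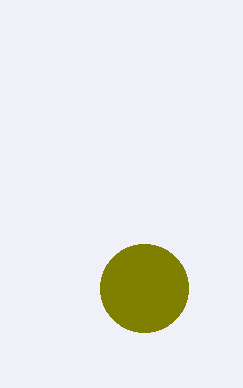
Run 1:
x = 144
y = 288
r = 44
c = 'olive'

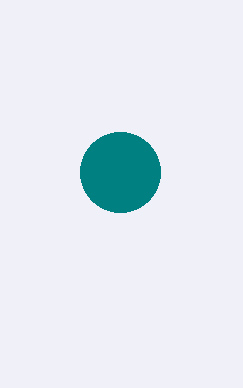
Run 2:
x = 120, y = 172, r = 40, c = 'teal'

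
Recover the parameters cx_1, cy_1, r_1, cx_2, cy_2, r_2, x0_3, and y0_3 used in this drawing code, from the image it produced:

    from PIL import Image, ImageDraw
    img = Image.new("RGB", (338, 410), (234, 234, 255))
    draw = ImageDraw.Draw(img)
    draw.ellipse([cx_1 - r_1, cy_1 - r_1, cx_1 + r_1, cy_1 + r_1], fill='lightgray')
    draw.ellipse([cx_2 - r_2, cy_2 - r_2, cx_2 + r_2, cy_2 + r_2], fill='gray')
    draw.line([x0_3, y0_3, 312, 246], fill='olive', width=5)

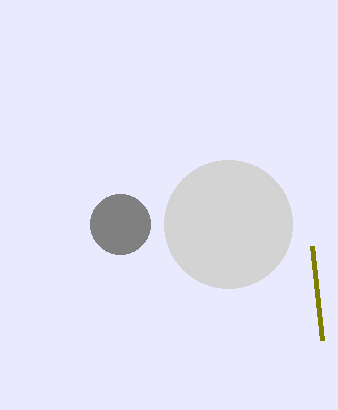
cx_1 = 228; cy_1 = 224; r_1 = 64; cx_2 = 120; cy_2 = 224; r_2 = 30; x0_3 = 322; y0_3 = 340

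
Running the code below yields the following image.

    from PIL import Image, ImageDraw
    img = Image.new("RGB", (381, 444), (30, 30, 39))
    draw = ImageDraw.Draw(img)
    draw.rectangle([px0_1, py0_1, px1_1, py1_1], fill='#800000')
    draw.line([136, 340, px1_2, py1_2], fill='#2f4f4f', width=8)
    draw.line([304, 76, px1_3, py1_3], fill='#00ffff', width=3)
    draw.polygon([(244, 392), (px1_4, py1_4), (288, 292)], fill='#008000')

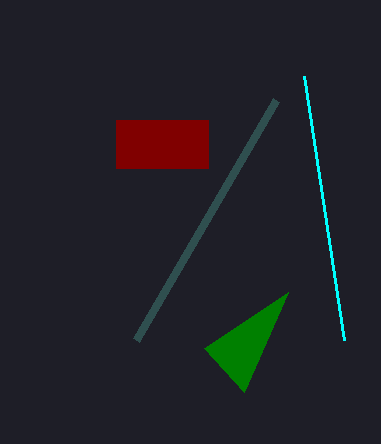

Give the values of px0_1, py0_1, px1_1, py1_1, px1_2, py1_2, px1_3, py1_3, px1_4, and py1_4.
px0_1 = 116
py0_1 = 120
px1_1 = 208
py1_1 = 168
px1_2 = 276
py1_2 = 100
px1_3 = 344
py1_3 = 340
px1_4 = 204
py1_4 = 348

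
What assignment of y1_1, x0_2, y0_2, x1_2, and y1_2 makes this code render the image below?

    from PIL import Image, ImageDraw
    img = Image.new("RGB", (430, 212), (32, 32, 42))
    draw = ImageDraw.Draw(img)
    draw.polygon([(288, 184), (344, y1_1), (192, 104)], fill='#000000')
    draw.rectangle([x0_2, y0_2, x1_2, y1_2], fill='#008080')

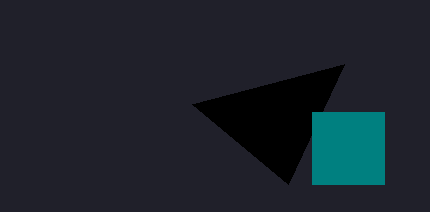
y1_1 = 64, x0_2 = 312, y0_2 = 112, x1_2 = 384, y1_2 = 184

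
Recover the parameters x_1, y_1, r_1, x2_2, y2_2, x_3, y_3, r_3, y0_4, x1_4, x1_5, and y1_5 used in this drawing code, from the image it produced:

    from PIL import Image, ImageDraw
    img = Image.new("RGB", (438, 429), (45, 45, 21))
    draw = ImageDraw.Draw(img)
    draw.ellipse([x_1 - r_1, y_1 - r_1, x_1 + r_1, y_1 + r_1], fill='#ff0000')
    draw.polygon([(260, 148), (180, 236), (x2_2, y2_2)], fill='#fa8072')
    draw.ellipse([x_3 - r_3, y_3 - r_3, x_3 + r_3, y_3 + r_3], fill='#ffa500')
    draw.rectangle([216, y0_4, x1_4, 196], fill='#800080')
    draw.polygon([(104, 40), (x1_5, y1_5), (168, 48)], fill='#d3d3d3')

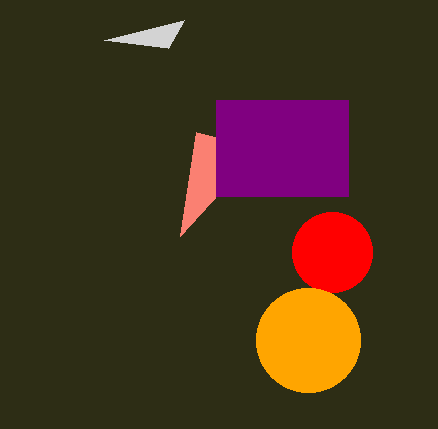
x_1 = 332, y_1 = 252, r_1 = 40, x2_2 = 196, y2_2 = 132, x_3 = 308, y_3 = 340, r_3 = 52, y0_4 = 100, x1_4 = 348, x1_5 = 184, y1_5 = 20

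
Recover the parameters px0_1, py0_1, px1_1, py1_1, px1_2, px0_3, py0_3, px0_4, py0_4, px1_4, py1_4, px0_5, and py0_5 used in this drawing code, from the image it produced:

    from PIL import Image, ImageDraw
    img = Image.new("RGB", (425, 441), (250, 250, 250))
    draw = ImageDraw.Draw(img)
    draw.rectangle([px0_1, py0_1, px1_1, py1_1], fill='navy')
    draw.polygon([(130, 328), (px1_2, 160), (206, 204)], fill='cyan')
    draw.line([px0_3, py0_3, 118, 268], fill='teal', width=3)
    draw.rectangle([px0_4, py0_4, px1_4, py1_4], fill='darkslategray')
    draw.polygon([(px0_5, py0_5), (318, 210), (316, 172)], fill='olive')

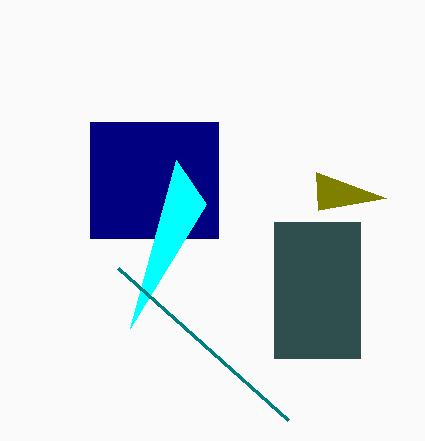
px0_1 = 90; py0_1 = 122; px1_1 = 218; py1_1 = 238; px1_2 = 176; px0_3 = 288; py0_3 = 420; px0_4 = 274; py0_4 = 222; px1_4 = 360; py1_4 = 358; px0_5 = 386; py0_5 = 198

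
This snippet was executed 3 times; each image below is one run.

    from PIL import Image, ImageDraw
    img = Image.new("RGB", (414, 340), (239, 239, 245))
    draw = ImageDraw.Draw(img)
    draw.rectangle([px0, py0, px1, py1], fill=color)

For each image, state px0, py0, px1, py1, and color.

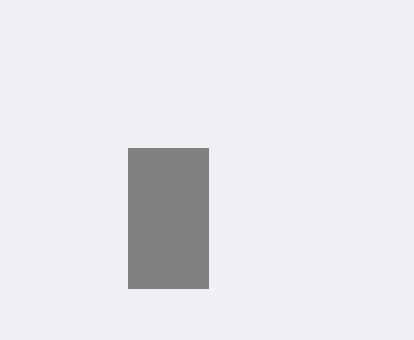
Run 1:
px0 = 128, py0 = 148, px1 = 208, py1 = 288, color = 'gray'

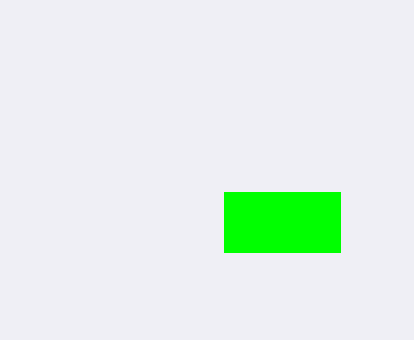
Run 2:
px0 = 224, py0 = 192, px1 = 340, py1 = 252, color = 'lime'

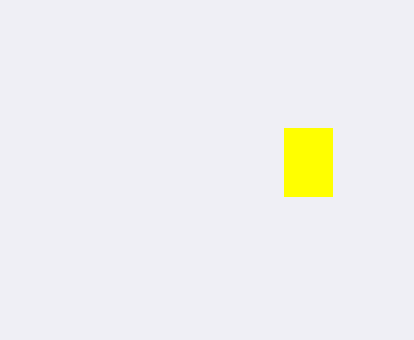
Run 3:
px0 = 284
py0 = 128
px1 = 332
py1 = 196
color = 'yellow'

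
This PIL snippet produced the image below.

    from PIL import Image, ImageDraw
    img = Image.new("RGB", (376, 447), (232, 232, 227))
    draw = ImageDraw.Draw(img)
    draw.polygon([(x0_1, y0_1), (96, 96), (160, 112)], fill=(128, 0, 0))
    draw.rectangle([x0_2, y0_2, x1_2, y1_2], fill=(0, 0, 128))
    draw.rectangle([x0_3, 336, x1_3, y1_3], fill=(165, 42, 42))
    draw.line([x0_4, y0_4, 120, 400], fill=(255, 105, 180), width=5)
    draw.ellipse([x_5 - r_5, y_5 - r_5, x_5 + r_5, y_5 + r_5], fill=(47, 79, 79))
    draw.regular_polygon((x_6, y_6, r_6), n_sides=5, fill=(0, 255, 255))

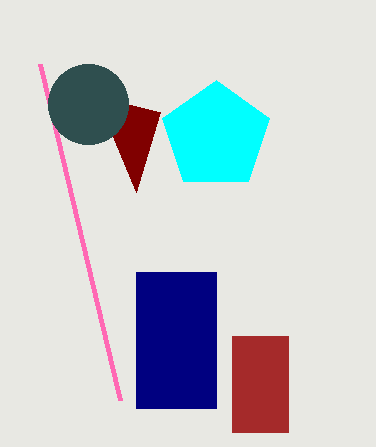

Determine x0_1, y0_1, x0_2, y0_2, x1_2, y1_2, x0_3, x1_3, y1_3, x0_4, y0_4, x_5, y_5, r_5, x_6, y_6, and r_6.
x0_1 = 136
y0_1 = 192
x0_2 = 136
y0_2 = 272
x1_2 = 216
y1_2 = 408
x0_3 = 232
x1_3 = 288
y1_3 = 432
x0_4 = 40
y0_4 = 64
x_5 = 88
y_5 = 104
r_5 = 40
x_6 = 216
y_6 = 136
r_6 = 56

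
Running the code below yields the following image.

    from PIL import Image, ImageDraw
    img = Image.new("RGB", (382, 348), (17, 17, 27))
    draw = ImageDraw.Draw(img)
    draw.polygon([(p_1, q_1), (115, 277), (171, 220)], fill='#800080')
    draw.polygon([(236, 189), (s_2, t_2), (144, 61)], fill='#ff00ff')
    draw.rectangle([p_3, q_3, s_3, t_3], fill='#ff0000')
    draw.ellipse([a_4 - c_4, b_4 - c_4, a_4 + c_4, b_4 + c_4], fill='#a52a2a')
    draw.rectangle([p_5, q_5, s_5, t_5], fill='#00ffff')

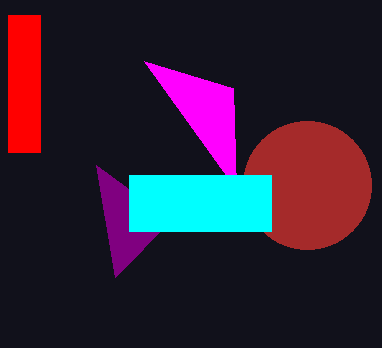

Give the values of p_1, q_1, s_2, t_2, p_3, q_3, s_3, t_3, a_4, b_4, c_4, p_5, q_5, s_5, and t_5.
p_1 = 96
q_1 = 165
s_2 = 233
t_2 = 88
p_3 = 8
q_3 = 15
s_3 = 40
t_3 = 152
a_4 = 307
b_4 = 185
c_4 = 64
p_5 = 129
q_5 = 175
s_5 = 271
t_5 = 231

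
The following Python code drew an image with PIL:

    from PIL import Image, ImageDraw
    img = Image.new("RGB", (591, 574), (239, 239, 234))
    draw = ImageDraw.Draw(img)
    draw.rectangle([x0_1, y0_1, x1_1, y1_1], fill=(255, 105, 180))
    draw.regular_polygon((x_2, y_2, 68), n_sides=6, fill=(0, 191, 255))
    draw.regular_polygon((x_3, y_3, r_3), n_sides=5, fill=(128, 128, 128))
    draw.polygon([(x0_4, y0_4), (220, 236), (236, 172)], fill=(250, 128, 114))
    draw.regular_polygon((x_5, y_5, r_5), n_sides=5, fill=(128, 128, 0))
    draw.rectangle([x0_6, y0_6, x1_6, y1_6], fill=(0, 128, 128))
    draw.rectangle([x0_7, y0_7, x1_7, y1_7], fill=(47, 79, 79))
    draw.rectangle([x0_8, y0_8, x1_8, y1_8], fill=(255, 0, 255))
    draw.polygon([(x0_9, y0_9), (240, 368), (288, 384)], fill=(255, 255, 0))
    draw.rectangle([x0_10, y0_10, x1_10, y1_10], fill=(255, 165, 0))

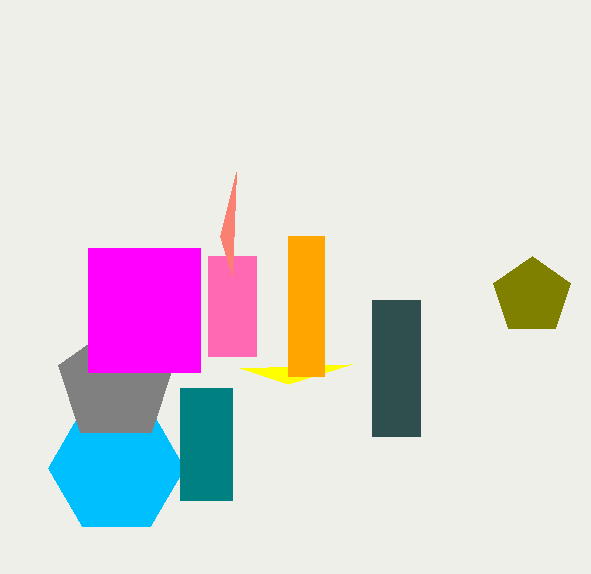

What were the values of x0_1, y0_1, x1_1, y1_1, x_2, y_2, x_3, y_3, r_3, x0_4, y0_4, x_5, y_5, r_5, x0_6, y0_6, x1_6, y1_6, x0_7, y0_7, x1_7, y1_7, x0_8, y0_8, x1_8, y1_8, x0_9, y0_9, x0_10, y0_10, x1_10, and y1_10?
x0_1 = 208, y0_1 = 256, x1_1 = 256, y1_1 = 356, x_2 = 116, y_2 = 468, x_3 = 116, y_3 = 384, r_3 = 60, x0_4 = 232, y0_4 = 276, x_5 = 532, y_5 = 296, r_5 = 40, x0_6 = 180, y0_6 = 388, x1_6 = 232, y1_6 = 500, x0_7 = 372, y0_7 = 300, x1_7 = 420, y1_7 = 436, x0_8 = 88, y0_8 = 248, x1_8 = 200, y1_8 = 372, x0_9 = 352, y0_9 = 364, x0_10 = 288, y0_10 = 236, x1_10 = 324, y1_10 = 376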